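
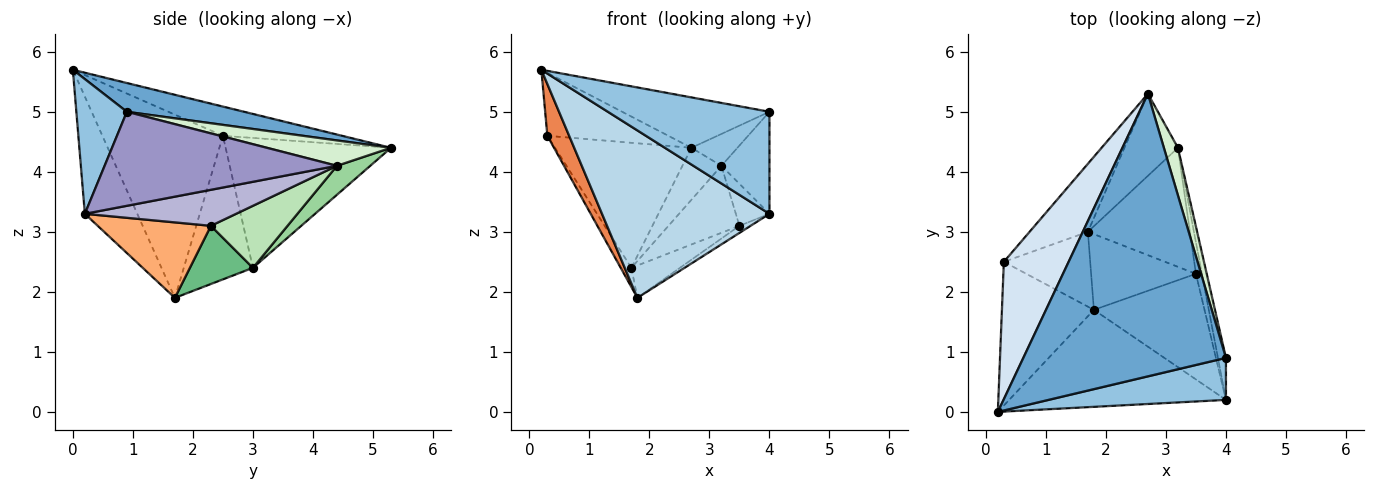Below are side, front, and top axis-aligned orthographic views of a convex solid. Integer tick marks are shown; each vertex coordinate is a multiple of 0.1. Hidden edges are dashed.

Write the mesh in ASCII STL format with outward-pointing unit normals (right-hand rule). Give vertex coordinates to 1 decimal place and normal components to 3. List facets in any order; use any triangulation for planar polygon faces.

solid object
 facet normal 0.138 0.174 0.975
  outer loop
   vertex 2.7 5.3 4.4
   vertex 0.2 0.0 5.7
   vertex 4.0 0.9 5.0
  endloop
 endfacet
 facet normal 0.278 -0.888 0.366
  outer loop
   vertex 4.0 0.2 3.3
   vertex 4.0 0.9 5.0
   vertex 0.2 0.0 5.7
  endloop
 endfacet
 facet normal -0.262 -0.835 -0.484
  outer loop
   vertex 4.0 0.2 3.3
   vertex 0.2 0.0 5.7
   vertex 1.8 1.7 1.9
  endloop
 endfacet
 facet normal -0.379 0.385 0.841
  outer loop
   vertex 0.3 2.5 4.6
   vertex 0.2 0.0 5.7
   vertex 2.7 5.3 4.4
  endloop
 endfacet
 facet normal -0.882 -0.160 -0.443
  outer loop
   vertex 0.3 2.5 4.6
   vertex 1.8 1.7 1.9
   vertex 0.2 0.0 5.7
  endloop
 endfacet
 facet normal 0.563 0.055 -0.825
  outer loop
   vertex 3.5 2.3 3.1
   vertex 4.0 0.2 3.3
   vertex 1.8 1.7 1.9
  endloop
 endfacet
 facet normal -0.729 0.601 -0.327
  outer loop
   vertex 1.7 3.0 2.4
   vertex 0.3 2.5 4.6
   vertex 2.7 5.3 4.4
  endloop
 endfacet
 facet normal -0.850 0.131 -0.511
  outer loop
   vertex 1.7 3.0 2.4
   vertex 1.8 1.7 1.9
   vertex 0.3 2.5 4.6
  endloop
 endfacet
 facet normal 0.455 0.350 -0.819
  outer loop
   vertex 1.7 3.0 2.4
   vertex 3.5 2.3 3.1
   vertex 1.8 1.7 1.9
  endloop
 endfacet
 facet normal 0.416 0.487 -0.768
  outer loop
   vertex 3.2 4.4 4.1
   vertex 1.7 3.0 2.4
   vertex 2.7 5.3 4.4
  endloop
 endfacet
 facet normal 0.468 0.434 -0.770
  outer loop
   vertex 3.2 4.4 4.1
   vertex 3.5 2.3 3.1
   vertex 1.7 3.0 2.4
  endloop
 endfacet
 facet normal 0.832 0.309 0.461
  outer loop
   vertex 3.2 4.4 4.1
   vertex 2.7 5.3 4.4
   vertex 4.0 0.9 5.0
  endloop
 endfacet
 facet normal 0.976 0.202 -0.083
  outer loop
   vertex 3.2 4.4 4.1
   vertex 4.0 0.9 5.0
   vertex 4.0 0.2 3.3
  endloop
 endfacet
 facet normal 0.964 0.214 -0.161
  outer loop
   vertex 3.2 4.4 4.1
   vertex 4.0 0.2 3.3
   vertex 3.5 2.3 3.1
  endloop
 endfacet
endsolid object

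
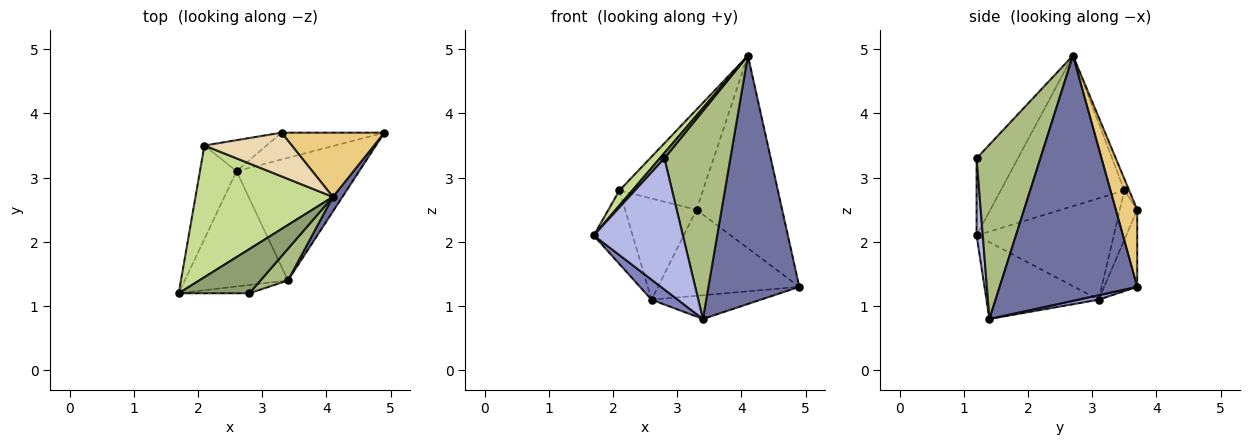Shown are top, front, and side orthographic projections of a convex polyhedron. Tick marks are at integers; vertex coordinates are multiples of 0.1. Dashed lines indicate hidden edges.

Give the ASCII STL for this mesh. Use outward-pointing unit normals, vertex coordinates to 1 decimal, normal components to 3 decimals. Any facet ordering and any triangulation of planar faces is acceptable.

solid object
 facet normal 0.834 -0.551 0.032
  outer loop
   vertex 4.1 2.7 4.9
   vertex 3.4 1.4 0.8
   vertex 4.9 3.7 1.3
  endloop
 endfacet
 facet normal -0.591 -0.138 -0.795
  outer loop
   vertex 2.6 3.1 1.1
   vertex 3.4 1.4 0.8
   vertex 1.7 1.2 2.1
  endloop
 endfacet
 facet normal 0.036 0.190 -0.981
  outer loop
   vertex 2.6 3.1 1.1
   vertex 4.9 3.7 1.3
   vertex 3.4 1.4 0.8
  endloop
 endfacet
 facet normal 0.069 -0.996 -0.063
  outer loop
   vertex 2.8 1.2 3.3
   vertex 1.7 1.2 2.1
   vertex 3.4 1.4 0.8
  endloop
 endfacet
 facet normal -0.735 -0.082 0.673
  outer loop
   vertex 2.8 1.2 3.3
   vertex 4.1 2.7 4.9
   vertex 1.7 1.2 2.1
  endloop
 endfacet
 facet normal 0.691 -0.715 0.109
  outer loop
   vertex 2.8 1.2 3.3
   vertex 3.4 1.4 0.8
   vertex 4.1 2.7 4.9
  endloop
 endfacet
 facet normal -0.736 -0.077 0.672
  outer loop
   vertex 2.1 3.5 2.8
   vertex 1.7 1.2 2.1
   vertex 4.1 2.7 4.9
  endloop
 endfacet
 facet normal -0.909 0.258 -0.328
  outer loop
   vertex 2.1 3.5 2.8
   vertex 2.6 3.1 1.1
   vertex 1.7 1.2 2.1
  endloop
 endfacet
 facet normal -0.218 0.932 -0.290
  outer loop
   vertex 3.3 3.7 2.5
   vertex 4.9 3.7 1.3
   vertex 2.6 3.1 1.1
  endloop
 endfacet
 facet normal -0.227 0.931 -0.286
  outer loop
   vertex 3.3 3.7 2.5
   vertex 2.6 3.1 1.1
   vertex 2.1 3.5 2.8
  endloop
 endfacet
 facet normal 0.231 0.923 0.308
  outer loop
   vertex 3.3 3.7 2.5
   vertex 4.1 2.7 4.9
   vertex 4.9 3.7 1.3
  endloop
 endfacet
 facet normal -0.053 0.915 0.399
  outer loop
   vertex 3.3 3.7 2.5
   vertex 2.1 3.5 2.8
   vertex 4.1 2.7 4.9
  endloop
 endfacet
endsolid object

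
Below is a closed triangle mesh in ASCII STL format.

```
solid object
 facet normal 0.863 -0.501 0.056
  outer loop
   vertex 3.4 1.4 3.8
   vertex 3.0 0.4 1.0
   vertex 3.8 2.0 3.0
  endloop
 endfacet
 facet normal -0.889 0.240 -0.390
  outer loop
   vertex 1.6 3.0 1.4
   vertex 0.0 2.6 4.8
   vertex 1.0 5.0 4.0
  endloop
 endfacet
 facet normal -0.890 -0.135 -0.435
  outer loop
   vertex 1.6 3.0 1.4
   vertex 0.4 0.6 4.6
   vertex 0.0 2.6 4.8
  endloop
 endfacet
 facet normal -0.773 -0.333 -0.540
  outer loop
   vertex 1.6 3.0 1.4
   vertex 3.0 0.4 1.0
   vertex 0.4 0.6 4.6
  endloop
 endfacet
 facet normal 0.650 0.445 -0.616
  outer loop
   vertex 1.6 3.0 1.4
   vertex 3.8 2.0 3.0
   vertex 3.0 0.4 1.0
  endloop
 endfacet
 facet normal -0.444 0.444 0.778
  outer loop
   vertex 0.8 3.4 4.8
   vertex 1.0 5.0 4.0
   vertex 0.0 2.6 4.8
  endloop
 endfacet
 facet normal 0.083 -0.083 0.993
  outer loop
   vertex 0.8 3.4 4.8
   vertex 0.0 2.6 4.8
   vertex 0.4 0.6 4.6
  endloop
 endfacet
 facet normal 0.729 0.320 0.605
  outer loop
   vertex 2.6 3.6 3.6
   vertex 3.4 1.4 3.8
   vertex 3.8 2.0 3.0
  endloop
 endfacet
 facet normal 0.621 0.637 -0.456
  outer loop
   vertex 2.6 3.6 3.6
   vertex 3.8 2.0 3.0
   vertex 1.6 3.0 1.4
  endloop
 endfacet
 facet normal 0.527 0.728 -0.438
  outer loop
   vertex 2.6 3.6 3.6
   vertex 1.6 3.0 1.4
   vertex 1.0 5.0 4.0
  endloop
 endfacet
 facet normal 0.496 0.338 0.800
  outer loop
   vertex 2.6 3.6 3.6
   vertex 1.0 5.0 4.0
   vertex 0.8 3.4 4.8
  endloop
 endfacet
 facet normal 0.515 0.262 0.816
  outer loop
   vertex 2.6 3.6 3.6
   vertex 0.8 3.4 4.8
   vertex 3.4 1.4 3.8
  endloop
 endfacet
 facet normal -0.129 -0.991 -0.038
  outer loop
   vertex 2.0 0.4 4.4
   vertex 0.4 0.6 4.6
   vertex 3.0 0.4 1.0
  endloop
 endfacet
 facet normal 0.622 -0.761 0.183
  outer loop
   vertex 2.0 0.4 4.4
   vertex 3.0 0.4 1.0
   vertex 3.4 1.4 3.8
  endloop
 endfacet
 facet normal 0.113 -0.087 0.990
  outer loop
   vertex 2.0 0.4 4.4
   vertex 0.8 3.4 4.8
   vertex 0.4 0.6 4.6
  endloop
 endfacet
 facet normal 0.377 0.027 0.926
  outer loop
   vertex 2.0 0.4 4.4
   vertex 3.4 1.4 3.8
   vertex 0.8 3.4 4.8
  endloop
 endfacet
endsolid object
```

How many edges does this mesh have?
24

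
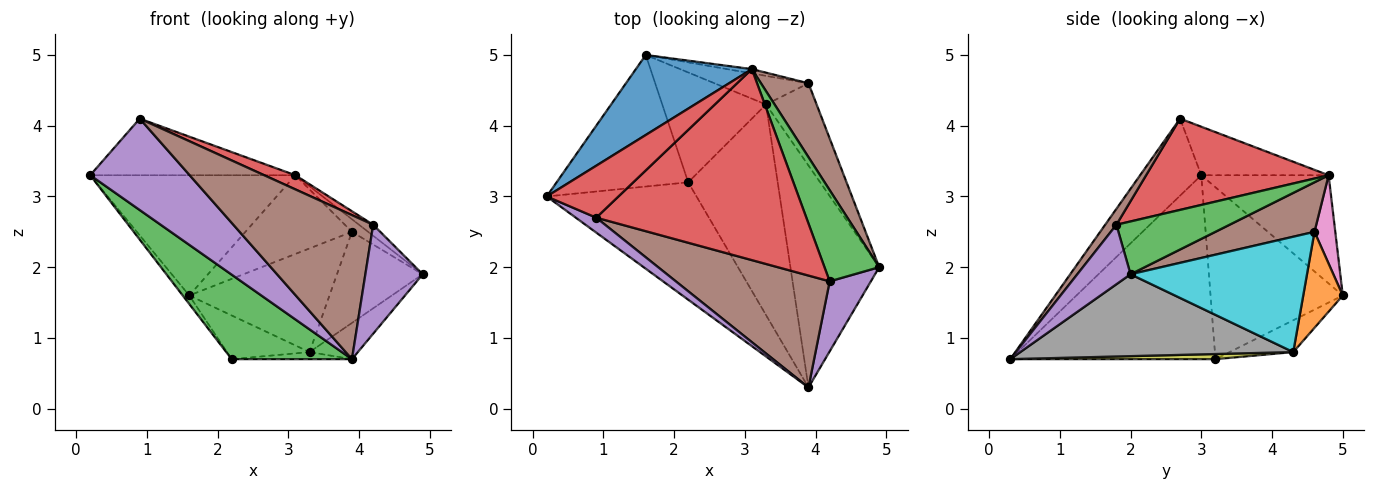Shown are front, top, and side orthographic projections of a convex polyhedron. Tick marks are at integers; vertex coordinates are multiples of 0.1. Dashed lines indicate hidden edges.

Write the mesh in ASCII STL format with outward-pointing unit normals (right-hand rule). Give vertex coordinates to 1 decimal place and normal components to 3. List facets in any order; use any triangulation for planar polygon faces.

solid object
 facet normal -0.459 0.740 0.492
  outer loop
   vertex 3.1 4.8 3.3
   vertex 1.6 5.0 1.6
   vertex 0.2 3.0 3.3
  endloop
 endfacet
 facet normal -0.793 0.039 -0.607
  outer loop
   vertex 2.2 3.2 0.7
   vertex 0.2 3.0 3.3
   vertex 1.6 5.0 1.6
  endloop
 endfacet
 facet normal -0.706 -0.414 -0.575
  outer loop
   vertex 2.2 3.2 0.7
   vertex 3.9 0.3 0.7
   vertex 0.2 3.0 3.3
  endloop
 endfacet
 facet normal -0.416 0.670 0.615
  outer loop
   vertex 0.9 2.7 4.1
   vertex 3.1 4.8 3.3
   vertex 0.2 3.0 3.3
  endloop
 endfacet
 facet normal -0.519 -0.844 0.138
  outer loop
   vertex 0.9 2.7 4.1
   vertex 0.2 3.0 3.3
   vertex 3.9 0.3 0.7
  endloop
 endfacet
 facet normal 0.717 0.117 0.687
  outer loop
   vertex 3.9 4.6 2.5
   vertex 3.1 4.8 3.3
   vertex 4.9 2.0 1.9
  endloop
 endfacet
 facet normal 0.191 0.980 -0.054
  outer loop
   vertex 3.9 4.6 2.5
   vertex 1.6 5.0 1.6
   vertex 3.1 4.8 3.3
  endloop
 endfacet
 facet normal 0.673 0.119 -0.730
  outer loop
   vertex 3.3 4.3 0.8
   vertex 4.9 2.0 1.9
   vertex 3.9 0.3 0.7
  endloop
 endfacet
 facet normal 0.057 0.034 -0.998
  outer loop
   vertex 3.3 4.3 0.8
   vertex 3.9 0.3 0.7
   vertex 2.2 3.2 0.7
  endloop
 endfacet
 facet normal 0.837 0.407 -0.367
  outer loop
   vertex 3.3 4.3 0.8
   vertex 3.9 4.6 2.5
   vertex 4.9 2.0 1.9
  endloop
 endfacet
 facet normal -0.274 0.355 -0.894
  outer loop
   vertex 3.3 4.3 0.8
   vertex 2.2 3.2 0.7
   vertex 1.6 5.0 1.6
  endloop
 endfacet
 facet normal 0.262 0.930 -0.257
  outer loop
   vertex 3.3 4.3 0.8
   vertex 1.6 5.0 1.6
   vertex 3.9 4.6 2.5
  endloop
 endfacet
 facet normal 0.692 0.086 0.717
  outer loop
   vertex 4.2 1.8 2.6
   vertex 4.9 2.0 1.9
   vertex 3.1 4.8 3.3
  endloop
 endfacet
 facet normal 0.397 -0.068 0.915
  outer loop
   vertex 4.2 1.8 2.6
   vertex 3.1 4.8 3.3
   vertex 0.9 2.7 4.1
  endloop
 endfacet
 facet normal 0.616 -0.663 0.426
  outer loop
   vertex 4.2 1.8 2.6
   vertex 3.9 0.3 0.7
   vertex 4.9 2.0 1.9
  endloop
 endfacet
 facet normal 0.063 -0.788 0.612
  outer loop
   vertex 4.2 1.8 2.6
   vertex 0.9 2.7 4.1
   vertex 3.9 0.3 0.7
  endloop
 endfacet
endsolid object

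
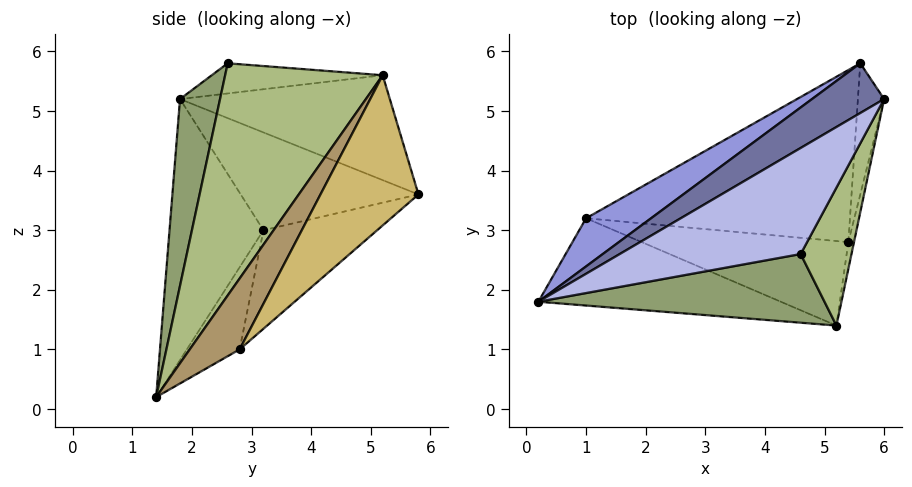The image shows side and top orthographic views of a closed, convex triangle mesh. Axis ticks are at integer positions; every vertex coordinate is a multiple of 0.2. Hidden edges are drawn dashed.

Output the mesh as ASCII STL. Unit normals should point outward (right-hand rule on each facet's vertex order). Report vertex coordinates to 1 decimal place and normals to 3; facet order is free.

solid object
 facet normal -0.493 0.801 0.339
  outer loop
   vertex 5.6 5.8 3.6
   vertex 0.2 1.8 5.2
   vertex 6.0 5.2 5.6
  endloop
 endfacet
 facet normal -0.614 -0.545 -0.570
  outer loop
   vertex 1.0 3.2 3.0
   vertex 5.2 1.4 0.2
   vertex 0.2 1.8 5.2
  endloop
 endfacet
 facet normal -0.497 0.803 0.330
  outer loop
   vertex 1.0 3.2 3.0
   vertex 0.2 1.8 5.2
   vertex 5.6 5.8 3.6
  endloop
 endfacet
 facet normal -0.162 0.162 0.973
  outer loop
   vertex 4.6 2.6 5.8
   vertex 6.0 5.2 5.6
   vertex 0.2 1.8 5.2
  endloop
 endfacet
 facet normal 0.145 -0.964 0.222
  outer loop
   vertex 4.6 2.6 5.8
   vertex 0.2 1.8 5.2
   vertex 5.2 1.4 0.2
  endloop
 endfacet
 facet normal 0.870 -0.454 0.191
  outer loop
   vertex 4.6 2.6 5.8
   vertex 5.2 1.4 0.2
   vertex 6.0 5.2 5.6
  endloop
 endfacet
 facet normal -0.319 0.504 -0.803
  outer loop
   vertex 5.4 2.8 1.0
   vertex 5.2 1.4 0.2
   vertex 1.0 3.2 3.0
  endloop
 endfacet
 facet normal -0.269 0.641 -0.719
  outer loop
   vertex 5.4 2.8 1.0
   vertex 1.0 3.2 3.0
   vertex 5.6 5.8 3.6
  endloop
 endfacet
 facet normal 0.992 -0.097 -0.079
  outer loop
   vertex 5.4 2.8 1.0
   vertex 6.0 5.2 5.6
   vertex 5.2 1.4 0.2
  endloop
 endfacet
 facet normal 0.982 0.083 -0.171
  outer loop
   vertex 5.4 2.8 1.0
   vertex 5.6 5.8 3.6
   vertex 6.0 5.2 5.6
  endloop
 endfacet
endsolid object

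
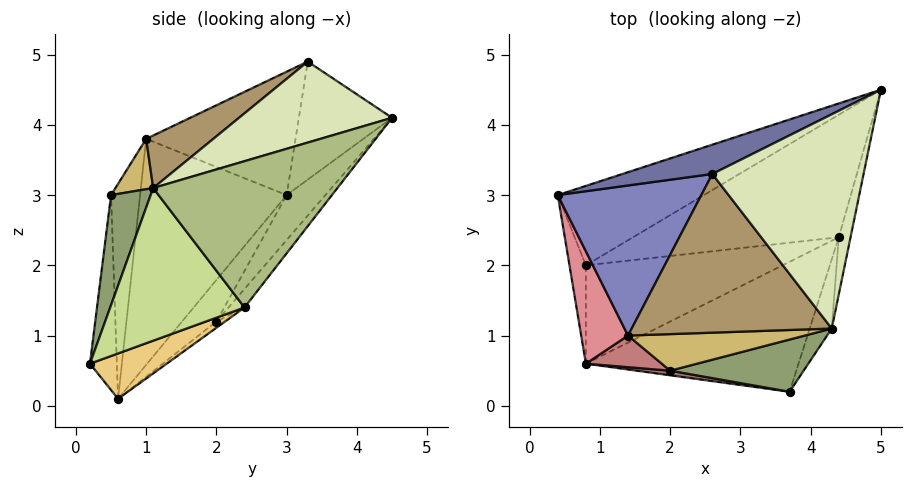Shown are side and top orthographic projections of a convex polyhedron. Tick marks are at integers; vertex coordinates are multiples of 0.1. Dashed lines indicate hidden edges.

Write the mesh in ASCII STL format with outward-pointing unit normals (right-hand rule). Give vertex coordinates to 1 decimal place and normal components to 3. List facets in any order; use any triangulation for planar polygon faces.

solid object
 facet normal -0.356 0.894 0.272
  outer loop
   vertex 2.6 3.3 4.9
   vertex 5.0 4.5 4.1
   vertex 0.4 3.0 3.0
  endloop
 endfacet
 facet normal -0.652 -0.023 0.758
  outer loop
   vertex 1.4 1.0 3.8
   vertex 2.6 3.3 4.9
   vertex 0.4 3.0 3.0
  endloop
 endfacet
 facet normal -0.156 0.848 -0.506
  outer loop
   vertex 0.8 2.0 1.2
   vertex 0.4 3.0 3.0
   vertex 5.0 4.5 4.1
  endloop
 endfacet
 facet normal -0.055 0.794 -0.605
  outer loop
   vertex 0.8 2.0 1.2
   vertex 5.0 4.5 4.1
   vertex 4.4 2.4 1.4
  endloop
 endfacet
 facet normal 0.231 -0.932 0.280
  outer loop
   vertex 4.3 1.1 3.1
   vertex 2.0 0.5 3.0
   vertex 3.7 0.2 0.6
  endloop
 endfacet
 facet normal 0.981 -0.179 -0.079
  outer loop
   vertex 4.3 1.1 3.1
   vertex 4.4 2.4 1.4
   vertex 5.0 4.5 4.1
  endloop
 endfacet
 facet normal 0.957 -0.254 -0.138
  outer loop
   vertex 4.3 1.1 3.1
   vertex 3.7 0.2 0.6
   vertex 4.4 2.4 1.4
  endloop
 endfacet
 facet normal 0.445 -0.336 0.830
  outer loop
   vertex 4.3 1.1 3.1
   vertex 5.0 4.5 4.1
   vertex 2.6 3.3 4.9
  endloop
 endfacet
 facet normal 0.218 -0.511 0.831
  outer loop
   vertex 4.3 1.1 3.1
   vertex 2.6 3.3 4.9
   vertex 1.4 1.0 3.8
  endloop
 endfacet
 facet normal 0.174 -0.771 0.613
  outer loop
   vertex 4.3 1.1 3.1
   vertex 1.4 1.0 3.8
   vertex 2.0 0.5 3.0
  endloop
 endfacet
 facet normal 0.200 0.278 -0.939
  outer loop
   vertex 0.8 0.6 0.1
   vertex 4.4 2.4 1.4
   vertex 3.7 0.2 0.6
  endloop
 endfacet
 facet normal -0.025 0.618 -0.786
  outer loop
   vertex 0.8 0.6 0.1
   vertex 0.8 2.0 1.2
   vertex 4.4 2.4 1.4
  endloop
 endfacet
 facet normal -0.141 -0.990 0.024
  outer loop
   vertex 0.8 0.6 0.1
   vertex 3.7 0.2 0.6
   vertex 2.0 0.5 3.0
  endloop
 endfacet
 facet normal -0.486 -0.857 0.171
  outer loop
   vertex 0.8 0.6 0.1
   vertex 2.0 0.5 3.0
   vertex 1.4 1.0 3.8
  endloop
 endfacet
 facet normal -0.907 -0.378 0.188
  outer loop
   vertex 0.8 0.6 0.1
   vertex 1.4 1.0 3.8
   vertex 0.4 3.0 3.0
  endloop
 endfacet
 facet normal -0.894 0.277 -0.353
  outer loop
   vertex 0.8 0.6 0.1
   vertex 0.4 3.0 3.0
   vertex 0.8 2.0 1.2
  endloop
 endfacet
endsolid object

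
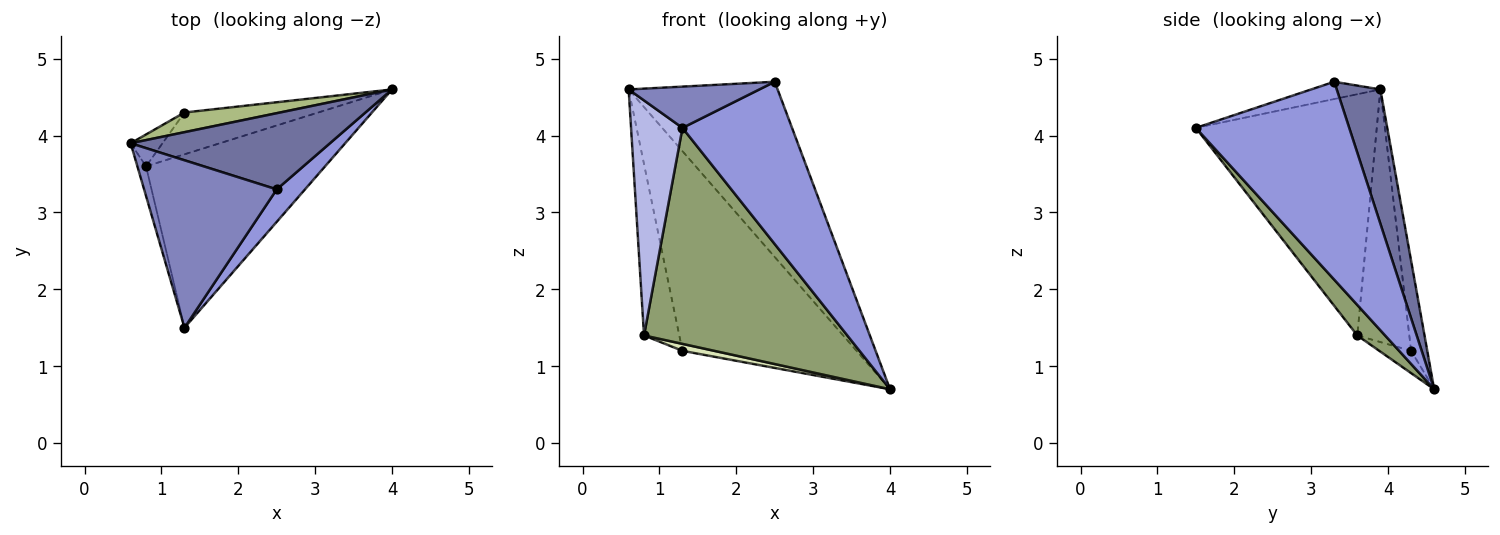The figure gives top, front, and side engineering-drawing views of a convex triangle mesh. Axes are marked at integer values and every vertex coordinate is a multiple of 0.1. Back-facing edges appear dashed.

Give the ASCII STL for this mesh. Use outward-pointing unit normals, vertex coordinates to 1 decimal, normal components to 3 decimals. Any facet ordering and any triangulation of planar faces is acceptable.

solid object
 facet normal 0.259 0.886 0.385
  outer loop
   vertex 2.5 3.3 4.7
   vertex 4.0 4.6 0.7
   vertex 0.6 3.9 4.6
  endloop
 endfacet
 facet normal -0.126 -0.237 0.963
  outer loop
   vertex 2.5 3.3 4.7
   vertex 0.6 3.9 4.6
   vertex 1.3 1.5 4.1
  endloop
 endfacet
 facet normal 0.808 -0.577 0.115
  outer loop
   vertex 2.5 3.3 4.7
   vertex 1.3 1.5 4.1
   vertex 4.0 4.6 0.7
  endloop
 endfacet
 facet normal -0.961 -0.273 -0.034
  outer loop
   vertex 0.8 3.6 1.4
   vertex 1.3 1.5 4.1
   vertex 0.6 3.9 4.6
  endloop
 endfacet
 facet normal 0.106 -0.775 -0.623
  outer loop
   vertex 0.8 3.6 1.4
   vertex 4.0 4.6 0.7
   vertex 1.3 1.5 4.1
  endloop
 endfacet
 facet normal -0.092 0.991 0.098
  outer loop
   vertex 1.3 4.3 1.2
   vertex 0.6 3.9 4.6
   vertex 4.0 4.6 0.7
  endloop
 endfacet
 facet normal -0.823 0.558 -0.104
  outer loop
   vertex 1.3 4.3 1.2
   vertex 0.8 3.6 1.4
   vertex 0.6 3.9 4.6
  endloop
 endfacet
 facet normal -0.162 -0.162 -0.973
  outer loop
   vertex 1.3 4.3 1.2
   vertex 4.0 4.6 0.7
   vertex 0.8 3.6 1.4
  endloop
 endfacet
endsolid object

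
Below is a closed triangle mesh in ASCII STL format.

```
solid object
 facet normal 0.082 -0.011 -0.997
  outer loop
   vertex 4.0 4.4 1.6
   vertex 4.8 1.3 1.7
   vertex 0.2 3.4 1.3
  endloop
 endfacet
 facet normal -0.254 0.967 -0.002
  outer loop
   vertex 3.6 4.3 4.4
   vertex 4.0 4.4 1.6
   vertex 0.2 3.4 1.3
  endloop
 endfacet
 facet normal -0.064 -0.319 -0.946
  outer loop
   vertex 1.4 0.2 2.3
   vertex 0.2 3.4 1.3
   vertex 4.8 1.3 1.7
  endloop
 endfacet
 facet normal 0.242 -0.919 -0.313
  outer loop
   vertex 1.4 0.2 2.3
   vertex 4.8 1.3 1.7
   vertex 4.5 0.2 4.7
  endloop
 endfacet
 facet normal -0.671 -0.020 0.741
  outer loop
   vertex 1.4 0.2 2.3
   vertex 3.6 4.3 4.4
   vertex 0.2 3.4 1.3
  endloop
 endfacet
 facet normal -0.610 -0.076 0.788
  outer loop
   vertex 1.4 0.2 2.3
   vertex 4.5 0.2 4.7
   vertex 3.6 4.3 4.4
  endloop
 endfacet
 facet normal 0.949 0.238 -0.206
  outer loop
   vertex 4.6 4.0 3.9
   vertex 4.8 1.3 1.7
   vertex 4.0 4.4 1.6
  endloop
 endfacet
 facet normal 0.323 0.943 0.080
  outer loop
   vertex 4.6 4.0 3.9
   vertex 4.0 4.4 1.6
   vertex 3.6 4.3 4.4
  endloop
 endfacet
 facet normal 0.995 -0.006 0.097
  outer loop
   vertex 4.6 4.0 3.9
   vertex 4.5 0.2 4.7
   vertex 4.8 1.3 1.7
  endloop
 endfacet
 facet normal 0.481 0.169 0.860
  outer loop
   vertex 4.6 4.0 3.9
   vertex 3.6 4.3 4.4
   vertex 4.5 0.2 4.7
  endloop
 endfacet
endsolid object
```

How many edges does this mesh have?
15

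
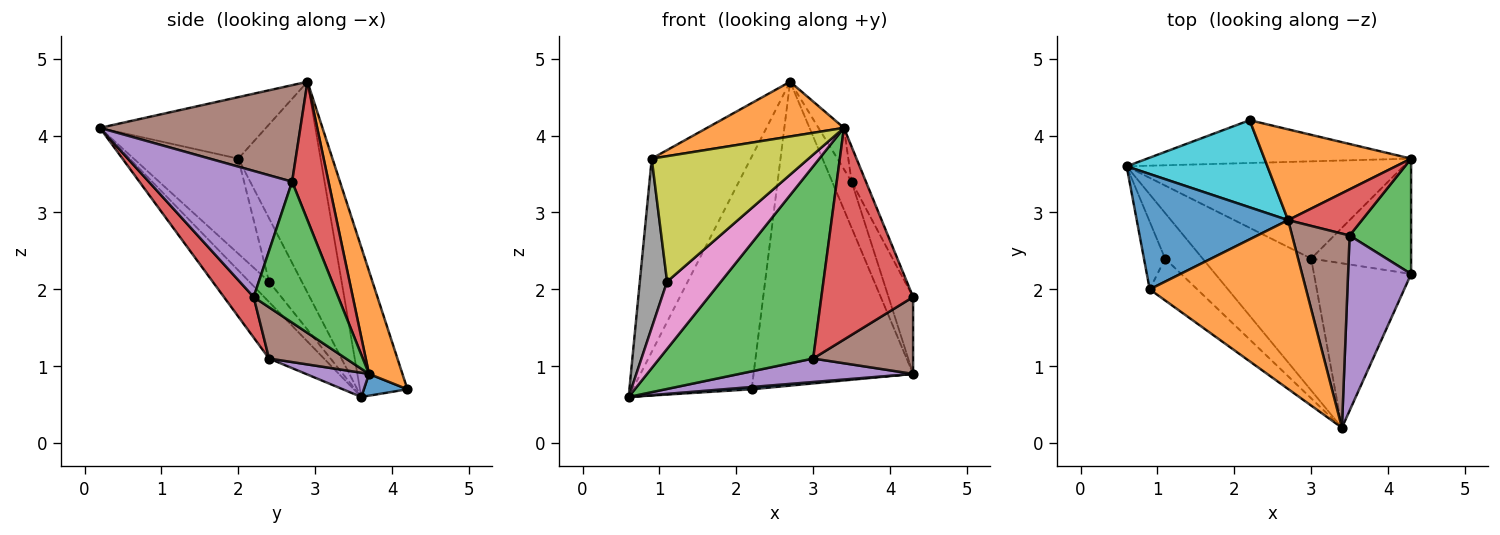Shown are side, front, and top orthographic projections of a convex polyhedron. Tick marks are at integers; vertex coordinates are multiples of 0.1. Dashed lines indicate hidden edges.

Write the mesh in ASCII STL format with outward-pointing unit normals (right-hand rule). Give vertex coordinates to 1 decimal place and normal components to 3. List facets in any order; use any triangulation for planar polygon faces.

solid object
 facet normal -0.581 0.699 0.417
  outer loop
   vertex 0.9 2.0 3.7
   vertex 2.7 2.9 4.7
   vertex 0.6 3.6 0.6
  endloop
 endfacet
 facet normal -0.351 -0.289 0.891
  outer loop
   vertex 0.9 2.0 3.7
   vertex 3.4 0.2 4.1
   vertex 2.7 2.9 4.7
  endloop
 endfacet
 facet normal -0.283 -0.791 -0.542
  outer loop
   vertex 3.0 2.4 1.1
   vertex 3.4 0.2 4.1
   vertex 0.6 3.6 0.6
  endloop
 endfacet
 facet normal 0.248 -0.765 -0.594
  outer loop
   vertex 3.0 2.4 1.1
   vertex 4.3 2.2 1.9
   vertex 3.4 0.2 4.1
  endloop
 endfacet
 facet normal 0.085 -0.234 -0.969
  outer loop
   vertex 4.3 3.7 0.9
   vertex 3.0 2.4 1.1
   vertex 0.6 3.6 0.6
  endloop
 endfacet
 facet normal 0.392 -0.510 -0.765
  outer loop
   vertex 4.3 3.7 0.9
   vertex 4.3 2.2 1.9
   vertex 3.0 2.4 1.1
  endloop
 endfacet
 facet normal -0.291 -0.792 -0.537
  outer loop
   vertex 1.1 2.4 2.1
   vertex 0.6 3.6 0.6
   vertex 3.4 0.2 4.1
  endloop
 endfacet
 facet normal -0.744 -0.620 -0.248
  outer loop
   vertex 1.1 2.4 2.1
   vertex 0.9 2.0 3.7
   vertex 0.6 3.6 0.6
  endloop
 endfacet
 facet normal -0.535 -0.802 -0.267
  outer loop
   vertex 1.1 2.4 2.1
   vertex 3.4 0.2 4.1
   vertex 0.9 2.0 3.7
  endloop
 endfacet
 facet normal -0.350 0.877 0.329
  outer loop
   vertex 2.2 4.2 0.7
   vertex 0.6 3.6 0.6
   vertex 2.7 2.9 4.7
  endloop
 endfacet
 facet normal 0.082 -0.053 -0.995
  outer loop
   vertex 2.2 4.2 0.7
   vertex 4.3 3.7 0.9
   vertex 0.6 3.6 0.6
  endloop
 endfacet
 facet normal 0.197 0.939 0.281
  outer loop
   vertex 2.2 4.2 0.7
   vertex 2.7 2.9 4.7
   vertex 4.3 3.7 0.9
  endloop
 endfacet
 facet normal 0.886 0.258 0.386
  outer loop
   vertex 3.5 2.7 3.4
   vertex 4.3 2.2 1.9
   vertex 4.3 3.7 0.9
  endloop
 endfacet
 facet normal 0.798 0.426 0.426
  outer loop
   vertex 3.5 2.7 3.4
   vertex 4.3 3.7 0.9
   vertex 2.7 2.9 4.7
  endloop
 endfacet
 facet normal 0.891 0.089 0.445
  outer loop
   vertex 3.5 2.7 3.4
   vertex 3.4 0.2 4.1
   vertex 4.3 2.2 1.9
  endloop
 endfacet
 facet normal 0.854 0.108 0.509
  outer loop
   vertex 3.5 2.7 3.4
   vertex 2.7 2.9 4.7
   vertex 3.4 0.2 4.1
  endloop
 endfacet
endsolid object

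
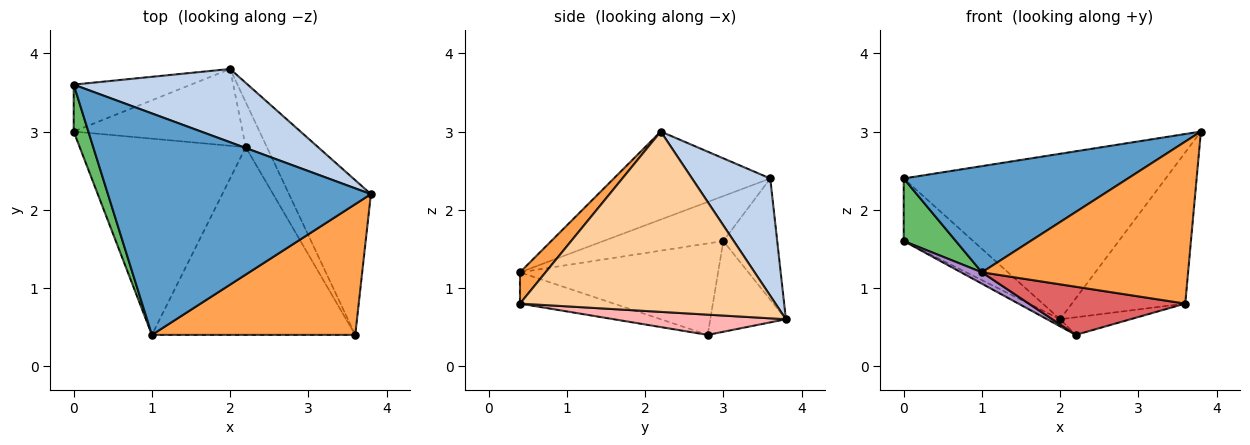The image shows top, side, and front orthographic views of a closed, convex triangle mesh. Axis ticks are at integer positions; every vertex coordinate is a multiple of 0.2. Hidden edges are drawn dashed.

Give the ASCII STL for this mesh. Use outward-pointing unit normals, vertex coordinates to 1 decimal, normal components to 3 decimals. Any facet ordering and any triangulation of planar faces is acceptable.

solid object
 facet normal -0.289 -0.414 0.863
  outer loop
   vertex 1.0 0.4 1.2
   vertex 3.8 2.2 3.0
   vertex 0.0 3.6 2.4
  endloop
 endfacet
 facet normal 0.263 0.882 0.391
  outer loop
   vertex 2.0 3.8 0.6
   vertex 0.0 3.6 2.4
   vertex 3.8 2.2 3.0
  endloop
 endfacet
 facet normal 0.096 -0.775 0.625
  outer loop
   vertex 3.6 0.4 0.8
   vertex 3.8 2.2 3.0
   vertex 1.0 0.4 1.2
  endloop
 endfacet
 facet normal 0.844 0.375 -0.383
  outer loop
   vertex 3.6 0.4 0.8
   vertex 2.0 3.8 0.6
   vertex 3.8 2.2 3.0
  endloop
 endfacet
 facet normal -0.879 -0.382 0.287
  outer loop
   vertex 0.0 3.0 1.6
   vertex 1.0 0.4 1.2
   vertex 0.0 3.6 2.4
  endloop
 endfacet
 facet normal -0.527 0.680 -0.510
  outer loop
   vertex 0.0 3.0 1.6
   vertex 0.0 3.6 2.4
   vertex 2.0 3.8 0.6
  endloop
 endfacet
 facet normal -0.147 -0.246 -0.958
  outer loop
   vertex 2.2 2.8 0.4
   vertex 3.6 0.4 0.8
   vertex 1.0 0.4 1.2
  endloop
 endfacet
 facet normal 0.665 0.272 -0.695
  outer loop
   vertex 2.2 2.8 0.4
   vertex 2.0 3.8 0.6
   vertex 3.6 0.4 0.8
  endloop
 endfacet
 facet normal -0.482 -0.051 -0.875
  outer loop
   vertex 2.2 2.8 0.4
   vertex 1.0 0.4 1.2
   vertex 0.0 3.0 1.6
  endloop
 endfacet
 facet normal -0.472 0.081 -0.878
  outer loop
   vertex 2.2 2.8 0.4
   vertex 0.0 3.0 1.6
   vertex 2.0 3.8 0.6
  endloop
 endfacet
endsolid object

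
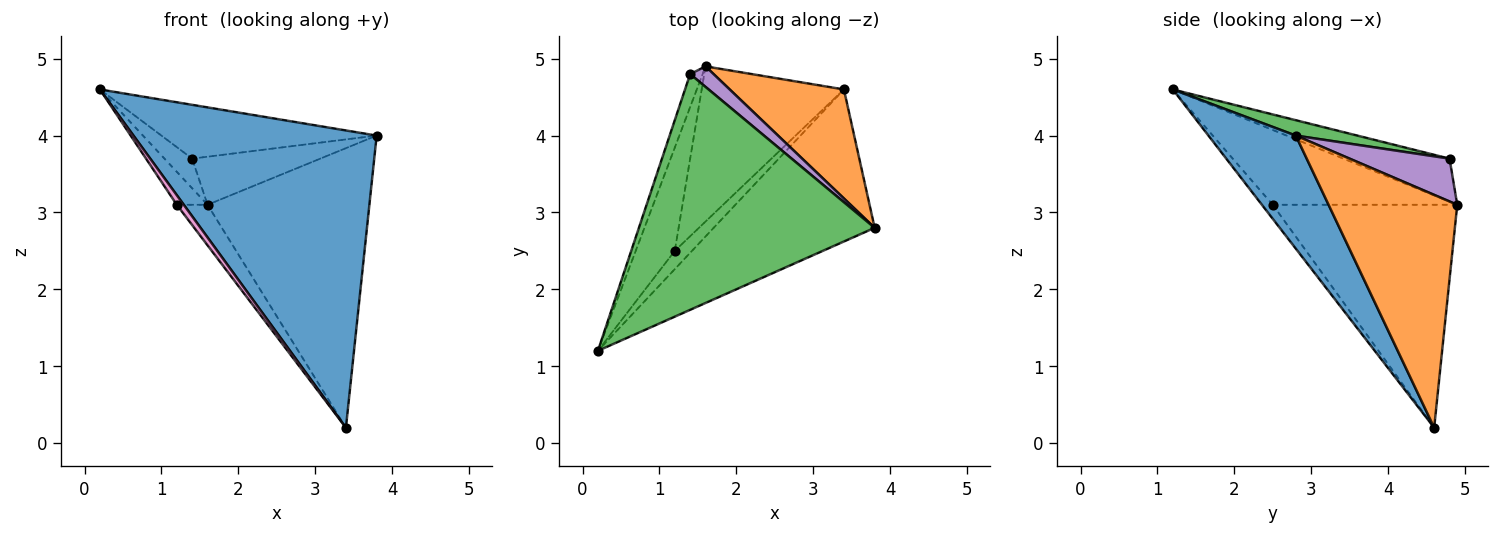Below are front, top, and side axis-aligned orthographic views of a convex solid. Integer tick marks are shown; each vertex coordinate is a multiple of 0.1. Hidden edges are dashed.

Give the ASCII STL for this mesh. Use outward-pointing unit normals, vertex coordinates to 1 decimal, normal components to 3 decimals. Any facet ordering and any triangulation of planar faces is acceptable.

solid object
 facet normal 0.305 -0.848 -0.434
  outer loop
   vertex 3.4 4.6 0.2
   vertex 3.8 2.8 4.0
   vertex 0.2 1.2 4.6
  endloop
 endfacet
 facet normal 0.595 0.749 0.292
  outer loop
   vertex 3.4 4.6 0.2
   vertex 1.6 4.9 3.1
   vertex 3.8 2.8 4.0
  endloop
 endfacet
 facet normal 0.063 0.222 0.973
  outer loop
   vertex 1.4 4.8 3.7
   vertex 0.2 1.2 4.6
   vertex 3.8 2.8 4.0
  endloop
 endfacet
 facet normal -0.932 0.243 -0.270
  outer loop
   vertex 1.4 4.8 3.7
   vertex 1.6 4.9 3.1
   vertex 0.2 1.2 4.6
  endloop
 endfacet
 facet normal 0.583 0.747 0.319
  outer loop
   vertex 1.4 4.8 3.7
   vertex 3.8 2.8 4.0
   vertex 1.6 4.9 3.1
  endloop
 endfacet
 facet normal -0.877 0.146 -0.458
  outer loop
   vertex 1.2 2.5 3.1
   vertex 0.2 1.2 4.6
   vertex 1.6 4.9 3.1
  endloop
 endfacet
 facet normal -0.585 -0.378 -0.717
  outer loop
   vertex 1.2 2.5 3.1
   vertex 3.4 4.6 0.2
   vertex 0.2 1.2 4.6
  endloop
 endfacet
 facet normal -0.835 0.139 -0.533
  outer loop
   vertex 1.2 2.5 3.1
   vertex 1.6 4.9 3.1
   vertex 3.4 4.6 0.2
  endloop
 endfacet
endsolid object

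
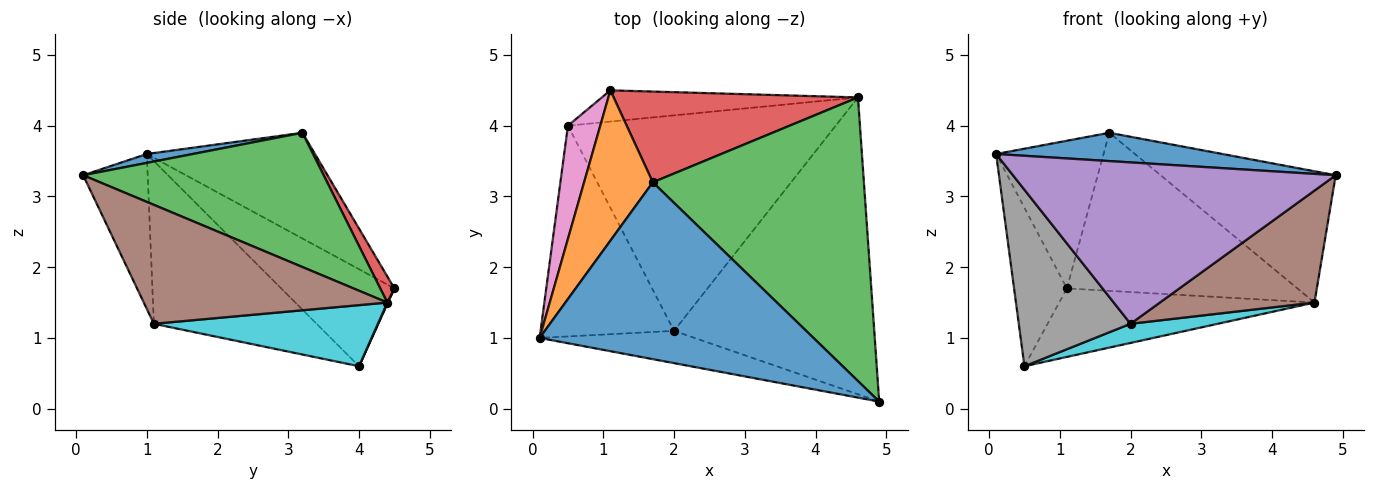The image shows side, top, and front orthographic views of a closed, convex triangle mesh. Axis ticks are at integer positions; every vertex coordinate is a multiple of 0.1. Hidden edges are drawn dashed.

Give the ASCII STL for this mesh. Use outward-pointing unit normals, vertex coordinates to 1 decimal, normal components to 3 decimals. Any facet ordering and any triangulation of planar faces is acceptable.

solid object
 facet normal 0.032 -0.158 0.987
  outer loop
   vertex 1.7 3.2 3.9
   vertex 0.1 1.0 3.6
   vertex 4.9 0.1 3.3
  endloop
 endfacet
 facet normal -0.739 0.472 0.481
  outer loop
   vertex 1.7 3.2 3.9
   vertex 1.1 4.5 1.7
   vertex 0.1 1.0 3.6
  endloop
 endfacet
 facet normal 0.500 0.364 0.786
  outer loop
   vertex 4.6 4.4 1.5
   vertex 1.7 3.2 3.9
   vertex 4.9 0.1 3.3
  endloop
 endfacet
 facet normal 0.053 0.866 0.497
  outer loop
   vertex 4.6 4.4 1.5
   vertex 1.1 4.5 1.7
   vertex 1.7 3.2 3.9
  endloop
 endfacet
 facet normal -0.192 -0.962 -0.192
  outer loop
   vertex 2.0 1.1 1.2
   vertex 4.9 0.1 3.3
   vertex 0.1 1.0 3.6
  endloop
 endfacet
 facet normal 0.486 -0.308 -0.818
  outer loop
   vertex 2.0 1.1 1.2
   vertex 4.6 4.4 1.5
   vertex 4.9 0.1 3.3
  endloop
 endfacet
 facet normal -0.867 0.405 0.289
  outer loop
   vertex 0.5 4.0 0.6
   vertex 0.1 1.0 3.6
   vertex 1.1 4.5 1.7
  endloop
 endfacet
 facet normal -0.683 -0.469 -0.560
  outer loop
   vertex 0.5 4.0 0.6
   vertex 2.0 1.1 1.2
   vertex 0.1 1.0 3.6
  endloop
 endfacet
 facet normal 0.002 0.910 -0.415
  outer loop
   vertex 0.5 4.0 0.6
   vertex 1.1 4.5 1.7
   vertex 4.6 4.4 1.5
  endloop
 endfacet
 facet normal 0.222 -0.086 -0.971
  outer loop
   vertex 0.5 4.0 0.6
   vertex 4.6 4.4 1.5
   vertex 2.0 1.1 1.2
  endloop
 endfacet
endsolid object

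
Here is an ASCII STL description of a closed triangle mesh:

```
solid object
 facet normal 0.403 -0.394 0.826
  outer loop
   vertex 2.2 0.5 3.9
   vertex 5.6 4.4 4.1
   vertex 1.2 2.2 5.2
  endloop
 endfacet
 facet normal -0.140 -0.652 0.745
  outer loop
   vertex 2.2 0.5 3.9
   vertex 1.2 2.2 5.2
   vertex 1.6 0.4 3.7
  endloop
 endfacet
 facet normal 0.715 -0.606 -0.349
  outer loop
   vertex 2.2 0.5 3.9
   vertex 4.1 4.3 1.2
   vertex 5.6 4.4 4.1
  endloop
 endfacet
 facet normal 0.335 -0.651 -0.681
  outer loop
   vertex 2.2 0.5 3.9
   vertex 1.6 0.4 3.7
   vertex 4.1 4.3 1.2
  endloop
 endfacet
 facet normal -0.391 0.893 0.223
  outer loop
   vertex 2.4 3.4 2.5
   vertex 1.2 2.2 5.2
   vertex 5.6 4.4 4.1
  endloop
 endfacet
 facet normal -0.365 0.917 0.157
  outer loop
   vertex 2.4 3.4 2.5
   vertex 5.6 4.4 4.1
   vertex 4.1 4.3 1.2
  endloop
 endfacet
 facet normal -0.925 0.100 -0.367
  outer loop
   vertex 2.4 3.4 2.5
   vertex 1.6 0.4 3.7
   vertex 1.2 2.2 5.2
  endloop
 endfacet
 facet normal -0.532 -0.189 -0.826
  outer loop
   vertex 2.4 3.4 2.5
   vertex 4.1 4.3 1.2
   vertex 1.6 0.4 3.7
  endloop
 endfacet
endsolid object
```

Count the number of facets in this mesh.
8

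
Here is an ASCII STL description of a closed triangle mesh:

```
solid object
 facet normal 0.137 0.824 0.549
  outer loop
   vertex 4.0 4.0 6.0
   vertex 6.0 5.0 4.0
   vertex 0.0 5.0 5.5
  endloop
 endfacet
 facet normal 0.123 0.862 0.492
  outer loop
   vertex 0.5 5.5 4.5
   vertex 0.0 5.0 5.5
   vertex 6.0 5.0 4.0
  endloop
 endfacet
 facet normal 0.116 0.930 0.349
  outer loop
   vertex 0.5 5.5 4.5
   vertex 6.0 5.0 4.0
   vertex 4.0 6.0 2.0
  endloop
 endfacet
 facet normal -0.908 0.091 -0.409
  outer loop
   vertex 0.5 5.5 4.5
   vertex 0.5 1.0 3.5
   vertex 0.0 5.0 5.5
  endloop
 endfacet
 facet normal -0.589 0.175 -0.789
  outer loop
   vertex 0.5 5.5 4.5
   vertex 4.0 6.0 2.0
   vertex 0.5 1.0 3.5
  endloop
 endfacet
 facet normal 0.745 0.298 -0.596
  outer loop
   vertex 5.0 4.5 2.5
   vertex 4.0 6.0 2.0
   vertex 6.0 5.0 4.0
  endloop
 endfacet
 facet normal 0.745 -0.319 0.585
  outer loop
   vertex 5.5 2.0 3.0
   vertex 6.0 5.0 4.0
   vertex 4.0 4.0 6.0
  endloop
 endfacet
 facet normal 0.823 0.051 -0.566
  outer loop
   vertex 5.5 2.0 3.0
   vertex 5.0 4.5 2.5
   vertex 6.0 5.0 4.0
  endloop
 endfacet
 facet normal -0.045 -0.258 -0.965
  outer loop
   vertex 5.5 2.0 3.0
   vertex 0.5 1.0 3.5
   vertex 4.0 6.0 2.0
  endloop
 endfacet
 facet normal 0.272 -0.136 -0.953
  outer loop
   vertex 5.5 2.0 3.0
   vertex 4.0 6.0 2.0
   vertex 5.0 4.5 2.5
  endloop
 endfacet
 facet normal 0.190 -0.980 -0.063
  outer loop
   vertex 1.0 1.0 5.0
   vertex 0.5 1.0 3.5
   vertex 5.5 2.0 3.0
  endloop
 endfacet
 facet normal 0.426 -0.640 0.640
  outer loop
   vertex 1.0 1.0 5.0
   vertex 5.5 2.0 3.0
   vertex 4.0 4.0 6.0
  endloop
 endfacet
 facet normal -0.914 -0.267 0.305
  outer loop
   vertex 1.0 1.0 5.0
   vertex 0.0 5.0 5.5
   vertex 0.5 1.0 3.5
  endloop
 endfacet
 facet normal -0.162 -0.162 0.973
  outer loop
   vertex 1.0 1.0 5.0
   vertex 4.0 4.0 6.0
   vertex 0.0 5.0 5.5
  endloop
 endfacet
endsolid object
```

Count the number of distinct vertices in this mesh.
9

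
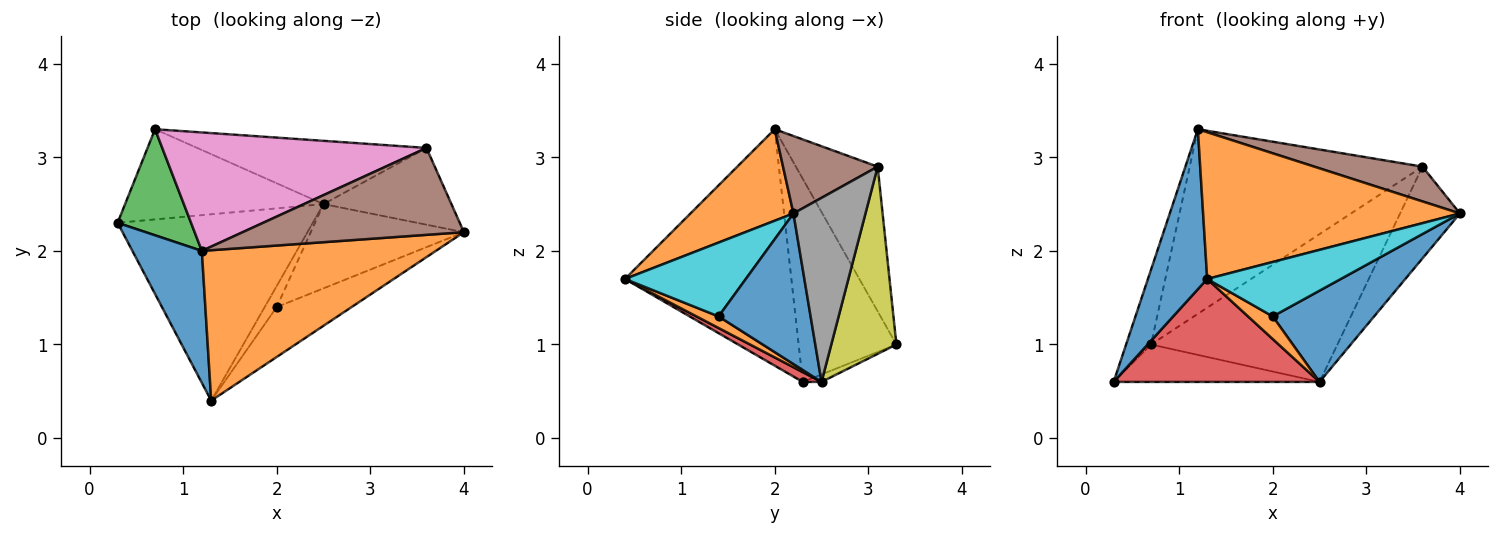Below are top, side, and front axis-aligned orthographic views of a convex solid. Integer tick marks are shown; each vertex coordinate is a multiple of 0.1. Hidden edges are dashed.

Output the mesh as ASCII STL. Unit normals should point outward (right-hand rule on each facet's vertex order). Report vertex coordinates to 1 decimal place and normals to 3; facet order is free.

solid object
 facet normal -0.908 -0.323 0.267
  outer loop
   vertex 1.2 2.0 3.3
   vertex 0.3 2.3 0.6
   vertex 1.3 0.4 1.7
  endloop
 endfacet
 facet normal 0.270 -0.672 0.689
  outer loop
   vertex 1.2 2.0 3.3
   vertex 1.3 0.4 1.7
   vertex 4.0 2.2 2.4
  endloop
 endfacet
 facet normal -0.914 0.233 0.331
  outer loop
   vertex 0.7 3.3 1.0
   vertex 0.3 2.3 0.6
   vertex 1.2 2.0 3.3
  endloop
 endfacet
 facet normal 0.044 -0.483 -0.874
  outer loop
   vertex 2.5 2.5 0.6
   vertex 1.3 0.4 1.7
   vertex 0.3 2.3 0.6
  endloop
 endfacet
 facet normal -0.035 0.383 -0.923
  outer loop
   vertex 2.5 2.5 0.6
   vertex 0.3 2.3 0.6
   vertex 0.7 3.3 1.0
  endloop
 endfacet
 facet normal 0.309 -0.353 0.883
  outer loop
   vertex 3.6 3.1 2.9
   vertex 1.2 2.0 3.3
   vertex 4.0 2.2 2.4
  endloop
 endfacet
 facet normal -0.284 0.807 0.518
  outer loop
   vertex 3.6 3.1 2.9
   vertex 0.7 3.3 1.0
   vertex 1.2 2.0 3.3
  endloop
 endfacet
 facet normal 0.678 0.563 -0.471
  outer loop
   vertex 3.6 3.1 2.9
   vertex 4.0 2.2 2.4
   vertex 2.5 2.5 0.6
  endloop
 endfacet
 facet normal 0.306 0.875 -0.375
  outer loop
   vertex 3.6 3.1 2.9
   vertex 2.5 2.5 0.6
   vertex 0.7 3.3 1.0
  endloop
 endfacet
 facet normal 0.555 -0.613 -0.562
  outer loop
   vertex 2.0 1.4 1.3
   vertex 4.0 2.2 2.4
   vertex 1.3 0.4 1.7
  endloop
 endfacet
 facet normal 0.555 -0.611 -0.564
  outer loop
   vertex 2.0 1.4 1.3
   vertex 2.5 2.5 0.6
   vertex 4.0 2.2 2.4
  endloop
 endfacet
 facet normal 0.549 -0.612 -0.570
  outer loop
   vertex 2.0 1.4 1.3
   vertex 1.3 0.4 1.7
   vertex 2.5 2.5 0.6
  endloop
 endfacet
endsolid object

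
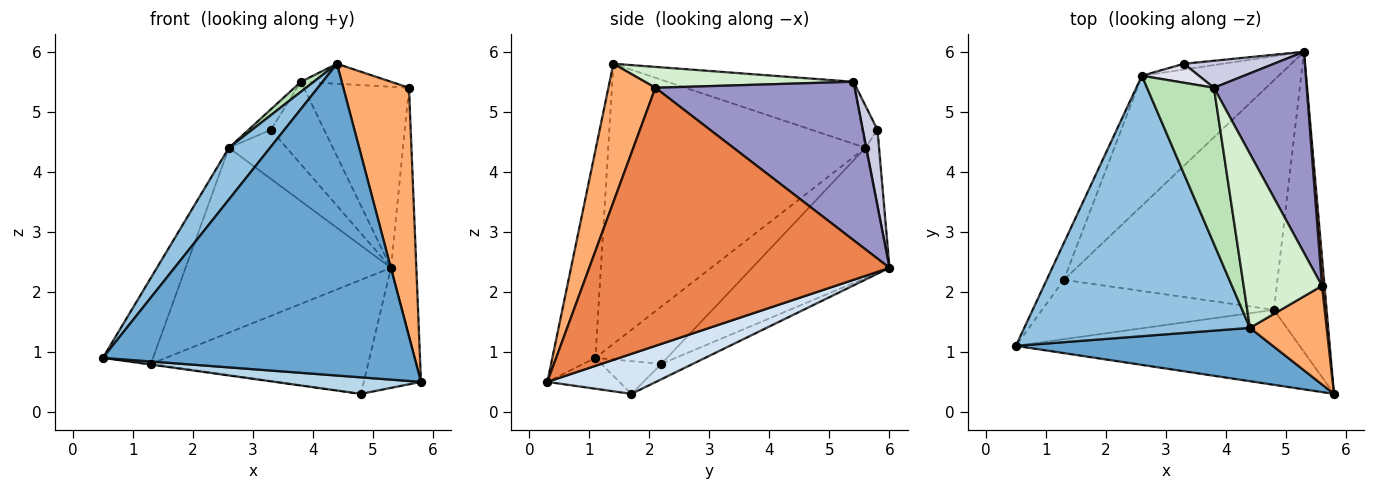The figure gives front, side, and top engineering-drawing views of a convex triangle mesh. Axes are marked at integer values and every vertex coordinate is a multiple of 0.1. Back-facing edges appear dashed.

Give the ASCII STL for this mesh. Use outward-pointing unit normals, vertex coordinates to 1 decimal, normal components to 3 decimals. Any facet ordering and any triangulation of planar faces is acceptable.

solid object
 facet normal -0.135 -0.977 0.167
  outer loop
   vertex 4.4 1.4 5.8
   vertex 0.5 1.1 0.9
   vertex 5.8 0.3 0.5
  endloop
 endfacet
 facet normal -0.773 -0.124 0.623
  outer loop
   vertex 2.6 5.6 4.4
   vertex 0.5 1.1 0.9
   vertex 4.4 1.4 5.8
  endloop
 endfacet
 facet normal -0.106 -0.214 -0.971
  outer loop
   vertex 4.8 1.7 0.3
   vertex 5.8 0.3 0.5
   vertex 0.5 1.1 0.9
  endloop
 endfacet
 facet normal 0.577 0.303 -0.759
  outer loop
   vertex 4.8 1.7 0.3
   vertex 5.3 6.0 2.4
   vertex 5.8 0.3 0.5
  endloop
 endfacet
 facet normal 0.996 0.084 0.010
  outer loop
   vertex 5.6 2.1 5.4
   vertex 5.8 0.3 0.5
   vertex 5.3 6.0 2.4
  endloop
 endfacet
 facet normal 0.554 -0.774 0.307
  outer loop
   vertex 5.6 2.1 5.4
   vertex 4.4 1.4 5.8
   vertex 5.8 0.3 0.5
  endloop
 endfacet
 facet normal -0.140 0.012 -0.990
  outer loop
   vertex 1.3 2.2 0.8
   vertex 4.8 1.7 0.3
   vertex 0.5 1.1 0.9
  endloop
 endfacet
 facet normal -0.064 0.444 -0.894
  outer loop
   vertex 1.3 2.2 0.8
   vertex 5.3 6.0 2.4
   vertex 4.8 1.7 0.3
  endloop
 endfacet
 facet normal -0.796 0.557 -0.239
  outer loop
   vertex 1.3 2.2 0.8
   vertex 0.5 1.1 0.9
   vertex 2.6 5.6 4.4
  endloop
 endfacet
 facet normal -0.480 0.718 -0.504
  outer loop
   vertex 1.3 2.2 0.8
   vertex 2.6 5.6 4.4
   vertex 5.3 6.0 2.4
  endloop
 endfacet
 facet normal -0.679 -0.047 0.732
  outer loop
   vertex 3.8 5.4 5.5
   vertex 2.6 5.6 4.4
   vertex 4.4 1.4 5.8
  endloop
 endfacet
 facet normal 0.256 0.110 0.960
  outer loop
   vertex 3.8 5.4 5.5
   vertex 4.4 1.4 5.8
   vertex 5.6 2.1 5.4
  endloop
 endfacet
 facet normal 0.785 0.414 0.460
  outer loop
   vertex 3.8 5.4 5.5
   vertex 5.6 2.1 5.4
   vertex 5.3 6.0 2.4
  endloop
 endfacet
 facet normal -0.228 0.967 -0.114
  outer loop
   vertex 3.3 5.8 4.7
   vertex 5.3 6.0 2.4
   vertex 2.6 5.6 4.4
  endloop
 endfacet
 facet normal 0.254 0.919 0.301
  outer loop
   vertex 3.3 5.8 4.7
   vertex 3.8 5.4 5.5
   vertex 5.3 6.0 2.4
  endloop
 endfacet
 facet normal -0.448 0.656 0.608
  outer loop
   vertex 3.3 5.8 4.7
   vertex 2.6 5.6 4.4
   vertex 3.8 5.4 5.5
  endloop
 endfacet
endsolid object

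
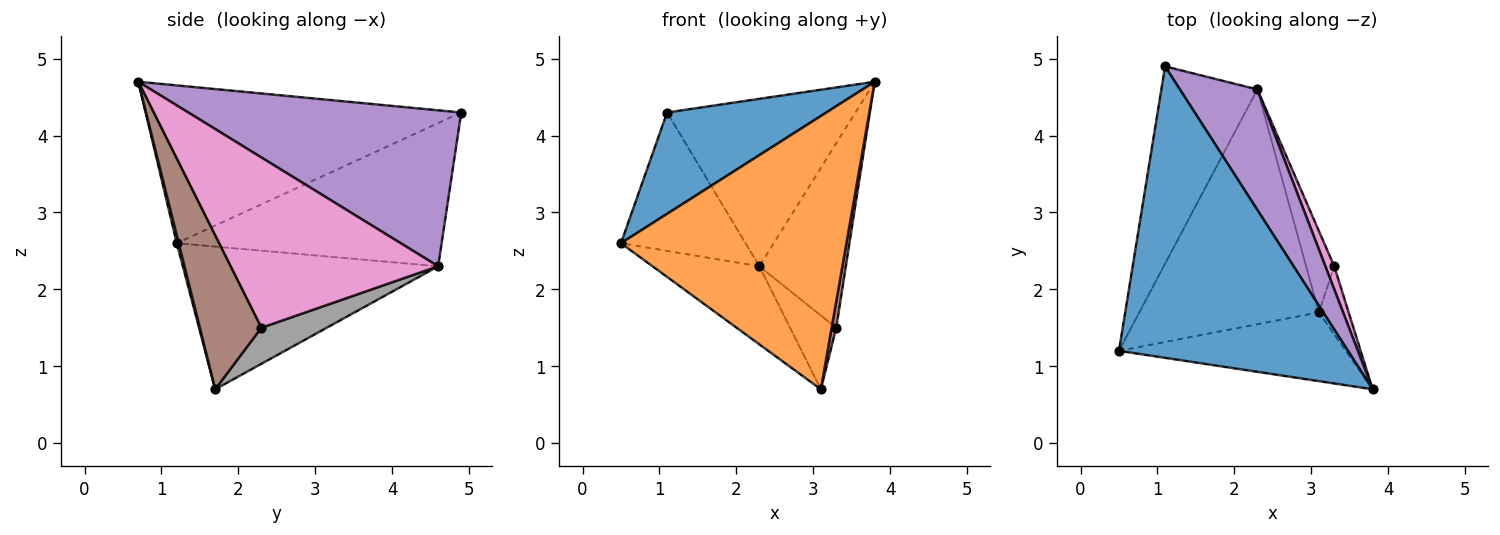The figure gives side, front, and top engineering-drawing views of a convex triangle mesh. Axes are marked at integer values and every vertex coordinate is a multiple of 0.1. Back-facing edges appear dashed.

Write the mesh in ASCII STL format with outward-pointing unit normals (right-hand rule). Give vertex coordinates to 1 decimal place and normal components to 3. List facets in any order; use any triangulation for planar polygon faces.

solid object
 facet normal -0.545 -0.275 0.792
  outer loop
   vertex 1.1 4.9 4.3
   vertex 0.5 1.2 2.6
   vertex 3.8 0.7 4.7
  endloop
 endfacet
 facet normal 0.008 -0.970 -0.244
  outer loop
   vertex 3.1 1.7 0.7
   vertex 3.8 0.7 4.7
   vertex 0.5 1.2 2.6
  endloop
 endfacet
 facet normal -0.774 0.364 -0.519
  outer loop
   vertex 2.3 4.6 2.3
   vertex 0.5 1.2 2.6
   vertex 1.1 4.9 4.3
  endloop
 endfacet
 facet normal -0.602 0.252 -0.758
  outer loop
   vertex 2.3 4.6 2.3
   vertex 3.1 1.7 0.7
   vertex 0.5 1.2 2.6
  endloop
 endfacet
 facet normal 0.762 0.526 0.378
  outer loop
   vertex 2.3 4.6 2.3
   vertex 1.1 4.9 4.3
   vertex 3.8 0.7 4.7
  endloop
 endfacet
 facet normal 0.979 -0.073 -0.190
  outer loop
   vertex 3.3 2.3 1.5
   vertex 3.8 0.7 4.7
   vertex 3.1 1.7 0.7
  endloop
 endfacet
 facet normal 0.922 0.384 0.048
  outer loop
   vertex 3.3 2.3 1.5
   vertex 2.3 4.6 2.3
   vertex 3.8 0.7 4.7
  endloop
 endfacet
 facet normal 0.689 0.486 -0.537
  outer loop
   vertex 3.3 2.3 1.5
   vertex 3.1 1.7 0.7
   vertex 2.3 4.6 2.3
  endloop
 endfacet
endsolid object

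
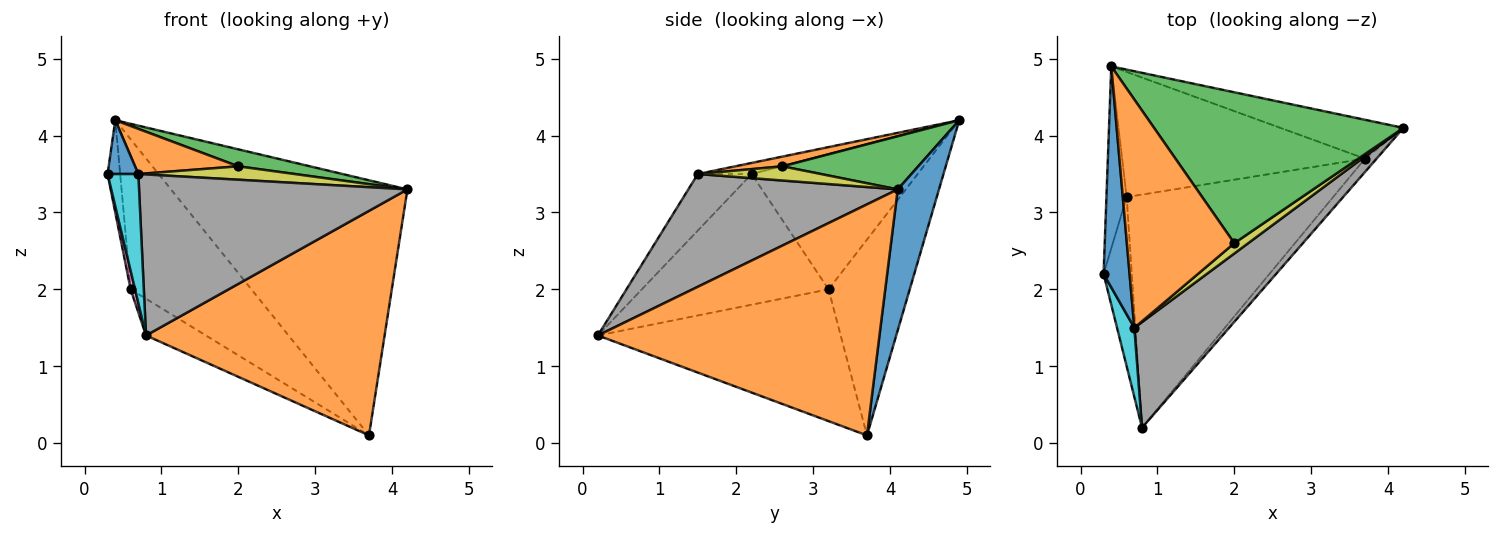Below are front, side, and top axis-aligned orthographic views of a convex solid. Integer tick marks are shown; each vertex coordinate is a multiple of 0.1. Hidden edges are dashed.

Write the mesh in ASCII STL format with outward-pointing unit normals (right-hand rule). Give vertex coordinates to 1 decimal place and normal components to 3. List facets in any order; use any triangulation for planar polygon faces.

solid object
 facet normal 0.170 0.974 -0.148
  outer loop
   vertex 3.7 3.7 0.1
   vertex 0.4 4.9 4.2
   vertex 4.2 4.1 3.3
  endloop
 endfacet
 facet normal 0.762 -0.646 -0.038
  outer loop
   vertex 0.8 0.2 1.4
   vertex 3.7 3.7 0.1
   vertex 4.2 4.1 3.3
  endloop
 endfacet
 facet normal 0.207 -0.109 0.972
  outer loop
   vertex 2.0 2.6 3.6
   vertex 4.2 4.1 3.3
   vertex 0.4 4.9 4.2
  endloop
 endfacet
 facet normal -0.459 0.682 -0.569
  outer loop
   vertex 0.6 3.2 2.0
   vertex 0.4 4.9 4.2
   vertex 3.7 3.7 0.1
  endloop
 endfacet
 facet normal -0.533 0.132 -0.836
  outer loop
   vertex 0.6 3.2 2.0
   vertex 3.7 3.7 0.1
   vertex 0.8 0.2 1.4
  endloop
 endfacet
 facet normal -0.986 0.075 -0.147
  outer loop
   vertex 0.6 3.2 2.0
   vertex 0.3 2.2 3.5
   vertex 0.4 4.9 4.2
  endloop
 endfacet
 facet normal -0.977 -0.023 -0.211
  outer loop
   vertex 0.6 3.2 2.0
   vertex 0.8 0.2 1.4
   vertex 0.3 2.2 3.5
  endloop
 endfacet
 facet normal 0.546 -0.700 0.459
  outer loop
   vertex 0.7 1.5 3.5
   vertex 0.8 0.2 1.4
   vertex 4.2 4.1 3.3
  endloop
 endfacet
 facet normal 0.529 -0.672 0.518
  outer loop
   vertex 0.7 1.5 3.5
   vertex 4.2 4.1 3.3
   vertex 2.0 2.6 3.6
  endloop
 endfacet
 facet normal -0.839 -0.479 0.257
  outer loop
   vertex 0.7 1.5 3.5
   vertex 0.3 2.2 3.5
   vertex 0.8 0.2 1.4
  endloop
 endfacet
 facet normal -0.383 -0.219 0.898
  outer loop
   vertex 0.7 1.5 3.5
   vertex 0.4 4.9 4.2
   vertex 0.3 2.2 3.5
  endloop
 endfacet
 facet normal 0.088 -0.193 0.977
  outer loop
   vertex 0.7 1.5 3.5
   vertex 2.0 2.6 3.6
   vertex 0.4 4.9 4.2
  endloop
 endfacet
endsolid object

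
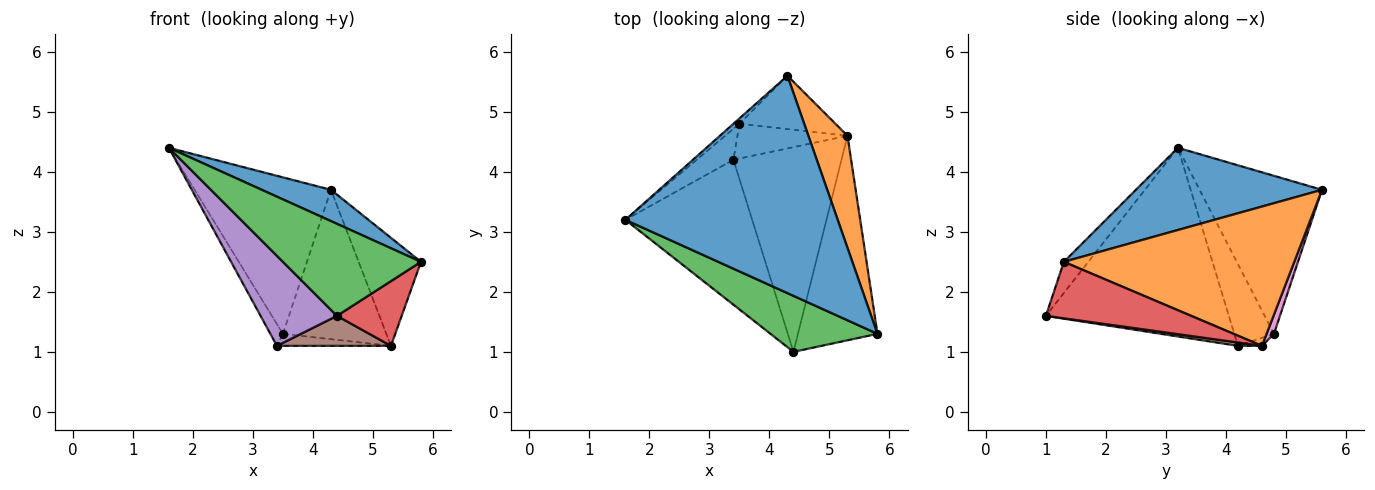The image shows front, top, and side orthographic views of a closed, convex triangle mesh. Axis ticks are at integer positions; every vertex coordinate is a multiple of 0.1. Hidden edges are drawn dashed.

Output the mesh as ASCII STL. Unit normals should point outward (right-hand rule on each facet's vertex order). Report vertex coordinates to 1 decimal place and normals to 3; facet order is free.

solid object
 facet normal 0.358 -0.133 0.924
  outer loop
   vertex 4.3 5.6 3.7
   vertex 1.6 3.2 4.4
   vertex 5.8 1.3 2.5
  endloop
 endfacet
 facet normal 0.932 0.252 0.261
  outer loop
   vertex 5.3 4.6 1.1
   vertex 4.3 5.6 3.7
   vertex 5.8 1.3 2.5
  endloop
 endfacet
 facet normal -0.150 -0.845 0.514
  outer loop
   vertex 4.4 1.0 1.6
   vertex 5.8 1.3 2.5
   vertex 1.6 3.2 4.4
  endloop
 endfacet
 facet normal 0.561 -0.250 -0.789
  outer loop
   vertex 4.4 1.0 1.6
   vertex 5.3 4.6 1.1
   vertex 5.8 1.3 2.5
  endloop
 endfacet
 facet normal -0.784 -0.327 -0.527
  outer loop
   vertex 3.4 4.2 1.1
   vertex 4.4 1.0 1.6
   vertex 1.6 3.2 4.4
  endloop
 endfacet
 facet normal 0.031 -0.145 -0.989
  outer loop
   vertex 3.4 4.2 1.1
   vertex 5.3 4.6 1.1
   vertex 4.4 1.0 1.6
  endloop
 endfacet
 facet normal 0.067 0.940 -0.336
  outer loop
   vertex 3.5 4.8 1.3
   vertex 4.3 5.6 3.7
   vertex 5.3 4.6 1.1
  endloop
 endfacet
 facet normal -0.069 0.326 -0.943
  outer loop
   vertex 3.5 4.8 1.3
   vertex 5.3 4.6 1.1
   vertex 3.4 4.2 1.1
  endloop
 endfacet
 facet normal -0.668 0.744 -0.025
  outer loop
   vertex 3.5 4.8 1.3
   vertex 1.6 3.2 4.4
   vertex 4.3 5.6 3.7
  endloop
 endfacet
 facet normal -0.876 0.277 -0.394
  outer loop
   vertex 3.5 4.8 1.3
   vertex 3.4 4.2 1.1
   vertex 1.6 3.2 4.4
  endloop
 endfacet
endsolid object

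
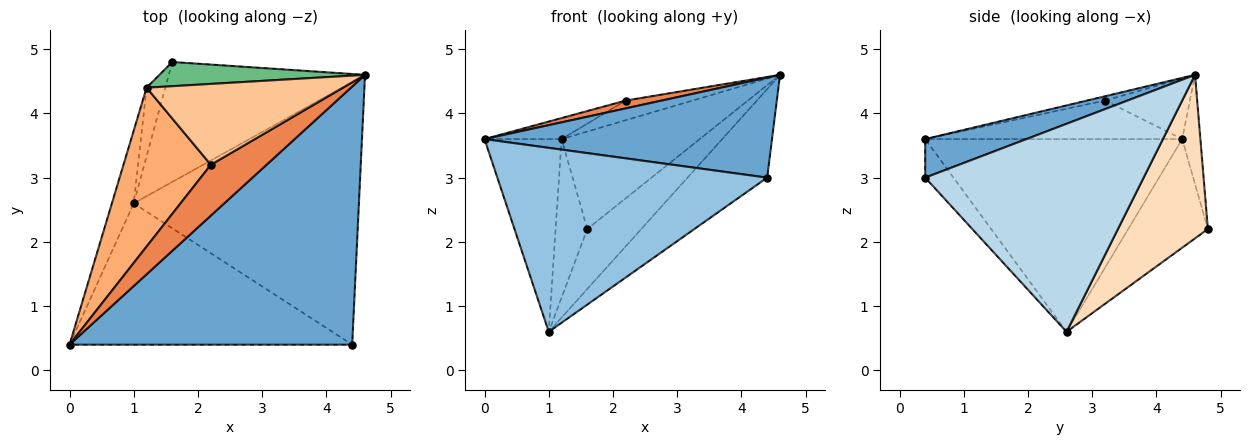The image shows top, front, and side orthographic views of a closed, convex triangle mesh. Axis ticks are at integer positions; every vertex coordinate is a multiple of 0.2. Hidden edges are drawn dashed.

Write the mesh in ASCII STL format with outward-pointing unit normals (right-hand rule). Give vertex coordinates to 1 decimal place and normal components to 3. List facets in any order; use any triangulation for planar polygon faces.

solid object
 facet normal 0.126 -0.358 0.925
  outer loop
   vertex 4.4 0.4 3.0
   vertex 4.6 4.6 4.6
   vertex 0.0 0.4 3.6
  endloop
 endfacet
 facet normal -0.083 -0.790 -0.607
  outer loop
   vertex 1.0 2.6 0.6
   vertex 4.4 0.4 3.0
   vertex 0.0 0.4 3.6
  endloop
 endfacet
 facet normal 0.659 0.240 -0.713
  outer loop
   vertex 1.0 2.6 0.6
   vertex 4.6 4.6 4.6
   vertex 4.4 0.4 3.0
  endloop
 endfacet
 facet normal -0.952 0.286 -0.108
  outer loop
   vertex 1.2 4.4 3.6
   vertex 1.0 2.6 0.6
   vertex 0.0 0.4 3.6
  endloop
 endfacet
 facet normal -0.076 -0.152 0.986
  outer loop
   vertex 2.2 3.2 4.2
   vertex 0.0 0.4 3.6
   vertex 4.6 4.6 4.6
  endloop
 endfacet
 facet normal -0.401 0.120 0.908
  outer loop
   vertex 2.2 3.2 4.2
   vertex 1.2 4.4 3.6
   vertex 0.0 0.4 3.6
  endloop
 endfacet
 facet normal -0.287 0.226 0.931
  outer loop
   vertex 2.2 3.2 4.2
   vertex 4.6 4.6 4.6
   vertex 1.2 4.4 3.6
  endloop
 endfacet
 facet normal 0.598 0.359 -0.717
  outer loop
   vertex 1.6 4.8 2.2
   vertex 4.6 4.6 4.6
   vertex 1.0 2.6 0.6
  endloop
 endfacet
 facet normal -0.127 0.963 0.239
  outer loop
   vertex 1.6 4.8 2.2
   vertex 1.2 4.4 3.6
   vertex 4.6 4.6 4.6
  endloop
 endfacet
 facet normal -0.918 0.365 -0.158
  outer loop
   vertex 1.6 4.8 2.2
   vertex 1.0 2.6 0.6
   vertex 1.2 4.4 3.6
  endloop
 endfacet
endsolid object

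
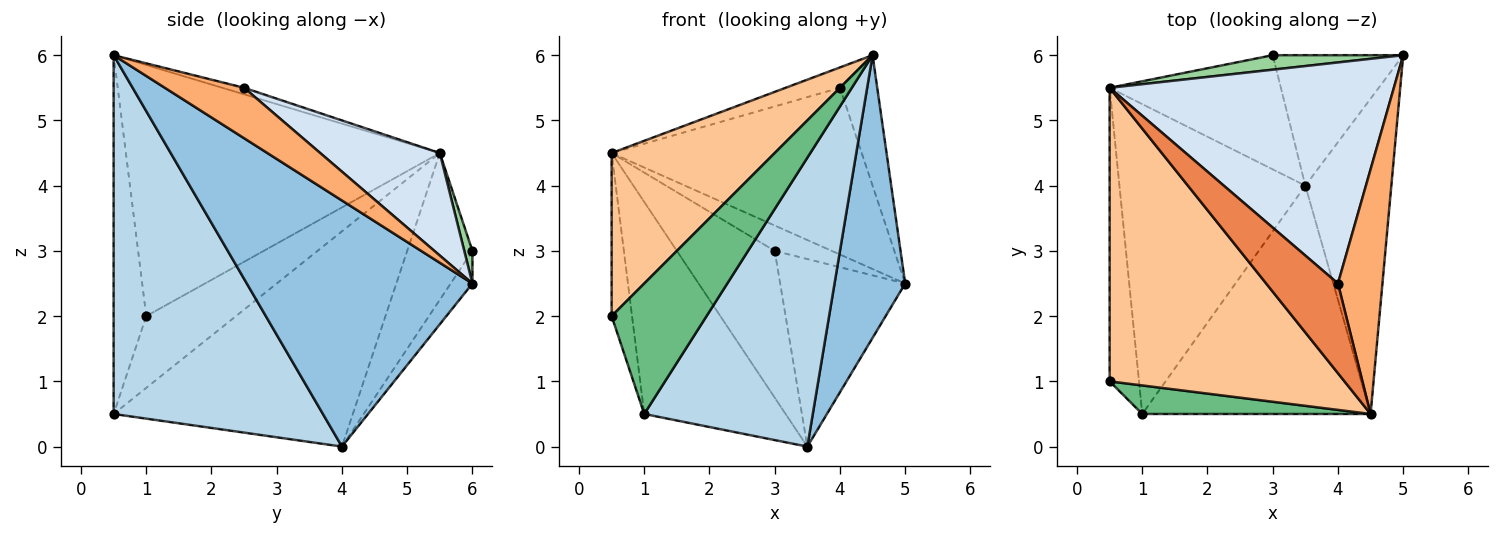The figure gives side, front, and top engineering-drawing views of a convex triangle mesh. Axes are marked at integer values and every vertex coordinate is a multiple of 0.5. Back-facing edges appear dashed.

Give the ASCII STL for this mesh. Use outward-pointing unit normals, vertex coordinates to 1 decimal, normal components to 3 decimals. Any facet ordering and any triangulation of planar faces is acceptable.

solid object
 facet normal -0.691 0.408 -0.597
  outer loop
   vertex 3.5 4.0 0.0
   vertex 1.0 0.5 0.5
   vertex 0.5 5.5 4.5
  endloop
 endfacet
 facet normal 0.905 -0.284 -0.316
  outer loop
   vertex 3.5 4.0 0.0
   vertex 5.0 6.0 2.5
   vertex 4.5 0.5 6.0
  endloop
 endfacet
 facet normal 0.698 -0.562 -0.444
  outer loop
   vertex 3.5 4.0 0.0
   vertex 4.5 0.5 6.0
   vertex 1.0 0.5 0.5
  endloop
 endfacet
 facet normal 0.277 0.579 0.767
  outer loop
   vertex 4.0 2.5 5.5
   vertex 5.0 6.0 2.5
   vertex 0.5 5.5 4.5
  endloop
 endfacet
 facet normal -0.088 0.221 0.971
  outer loop
   vertex 4.0 2.5 5.5
   vertex 0.5 5.5 4.5
   vertex 4.5 0.5 6.0
  endloop
 endfacet
 facet normal 0.707 0.333 0.624
  outer loop
   vertex 4.0 2.5 5.5
   vertex 4.5 0.5 6.0
   vertex 5.0 6.0 2.5
  endloop
 endfacet
 facet normal -0.683 -0.355 0.639
  outer loop
   vertex 0.5 1.0 2.0
   vertex 4.5 0.5 6.0
   vertex 0.5 5.5 4.5
  endloop
 endfacet
 facet normal -0.906 0.206 -0.371
  outer loop
   vertex 0.5 1.0 2.0
   vertex 0.5 5.5 4.5
   vertex 1.0 0.5 0.5
  endloop
 endfacet
 facet normal -0.318 -0.926 0.203
  outer loop
   vertex 0.5 1.0 2.0
   vertex 1.0 0.5 0.5
   vertex 4.5 0.5 6.0
  endloop
 endfacet
 facet normal 0.123 0.862 0.492
  outer loop
   vertex 3.0 6.0 3.0
   vertex 0.5 5.5 4.5
   vertex 5.0 6.0 2.5
  endloop
 endfacet
 facet normal -0.466 0.699 -0.543
  outer loop
   vertex 3.0 6.0 3.0
   vertex 3.5 4.0 0.0
   vertex 0.5 5.5 4.5
  endloop
 endfacet
 facet normal -0.141 0.813 -0.565
  outer loop
   vertex 3.0 6.0 3.0
   vertex 5.0 6.0 2.5
   vertex 3.5 4.0 0.0
  endloop
 endfacet
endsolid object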